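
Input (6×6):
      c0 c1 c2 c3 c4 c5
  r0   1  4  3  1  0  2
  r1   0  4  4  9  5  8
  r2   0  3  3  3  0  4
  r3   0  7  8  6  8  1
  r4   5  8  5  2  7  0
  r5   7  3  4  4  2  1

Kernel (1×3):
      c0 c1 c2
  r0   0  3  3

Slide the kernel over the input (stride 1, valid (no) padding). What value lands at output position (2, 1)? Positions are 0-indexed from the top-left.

The receptive field on the input at this output position is [3 3 3]. Elementwise product with the kernel and sum: 3·3 + 3·3.

18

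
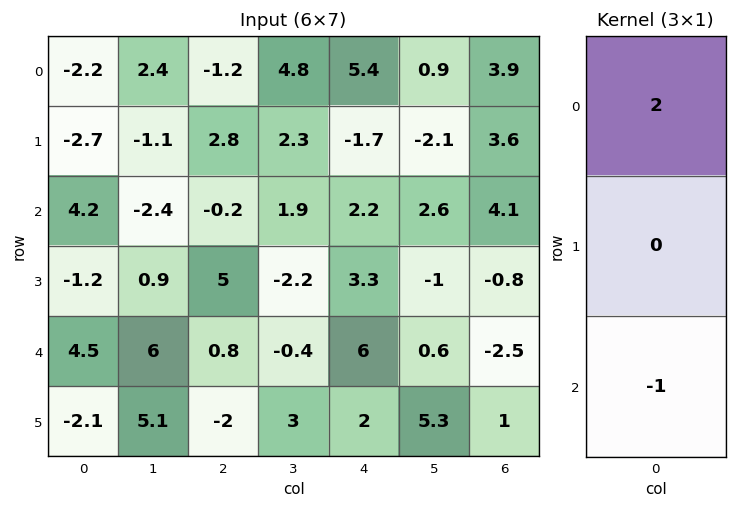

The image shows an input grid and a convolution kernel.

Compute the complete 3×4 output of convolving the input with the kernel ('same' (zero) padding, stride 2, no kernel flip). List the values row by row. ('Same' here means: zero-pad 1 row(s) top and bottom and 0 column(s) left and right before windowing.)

Output[0,0]: The receptive field on the zero-padded input at this output position is [0 / -2.2 / -2.7]. Elementwise product with the kernel and sum: 0·2 + -2.7·-1.
Output[0,1]: The receptive field on the zero-padded input at this output position is [0 / -1.2 / 2.8]. Elementwise product with the kernel and sum: 0·2 + 2.8·-1.

2.7 -2.8 1.7 -3.6
-4.2 0.6 -6.7 8
-0.3 12 4.6 -2.6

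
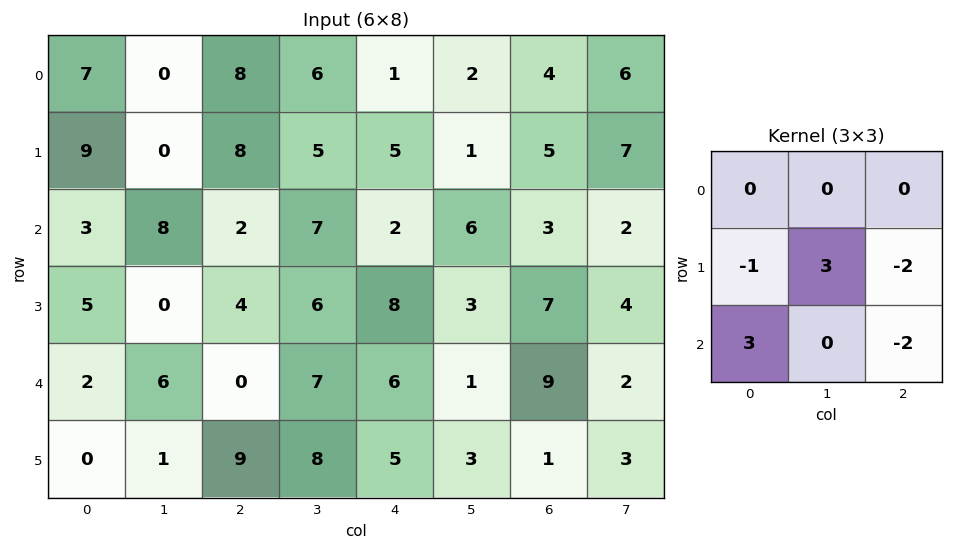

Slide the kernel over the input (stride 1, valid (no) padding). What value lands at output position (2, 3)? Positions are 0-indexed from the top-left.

31

The receptive field on the input at this output position is [7 2 6 / 6 8 3 / 7 6 1]. Elementwise product with the kernel and sum: 6·-1 + 8·3 + 3·-2 + 7·3 + 1·-2.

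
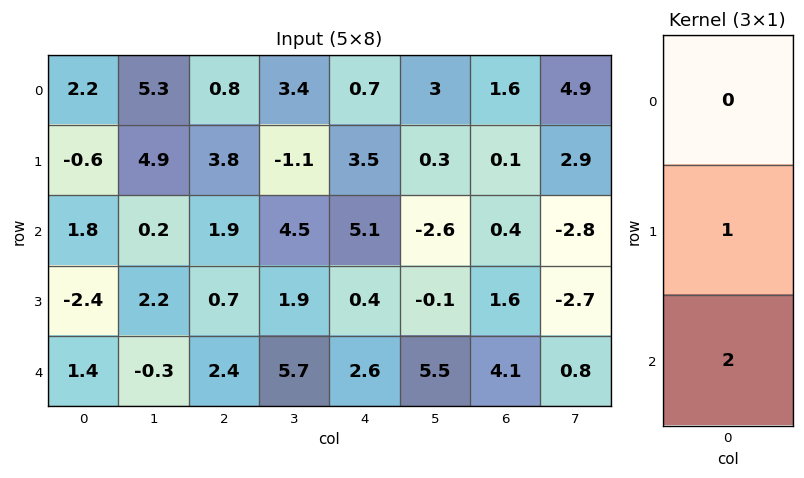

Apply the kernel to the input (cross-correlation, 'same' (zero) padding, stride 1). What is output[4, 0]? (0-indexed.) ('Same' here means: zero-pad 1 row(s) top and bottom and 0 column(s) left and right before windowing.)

The receptive field on the zero-padded input at this output position is [-2.4 / 1.4 / 0]. Elementwise product with the kernel and sum: 1.4·1 + 0·2.

1.4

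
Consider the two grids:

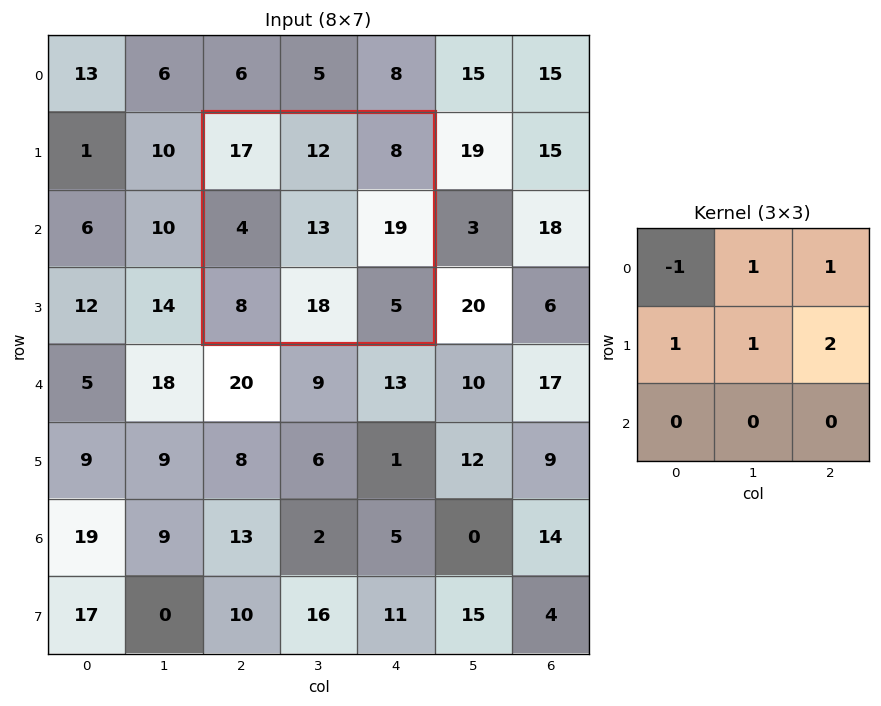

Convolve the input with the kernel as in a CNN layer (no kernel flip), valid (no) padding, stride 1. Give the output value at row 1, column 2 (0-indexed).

The receptive field on the input at this output position is [17 12 8 / 4 13 19 / 8 18 5]. Elementwise product with the kernel and sum: 17·-1 + 12·1 + 8·1 + 4·1 + 13·1 + 19·2.

58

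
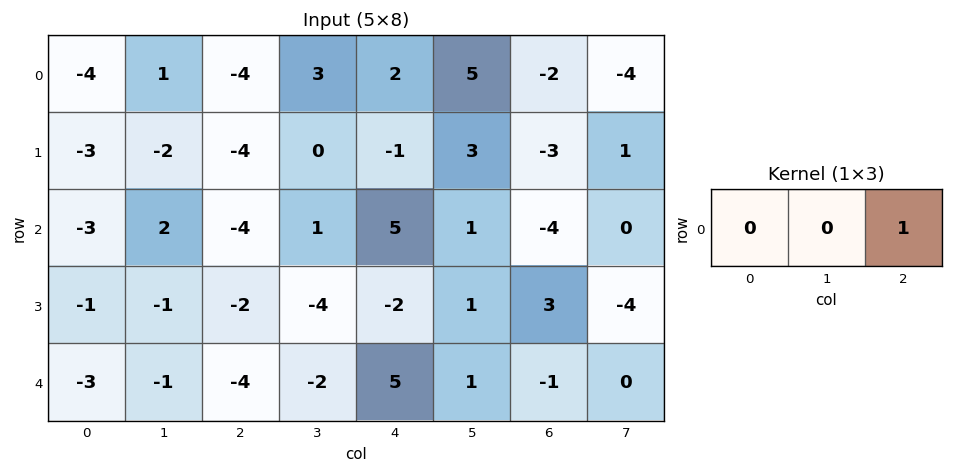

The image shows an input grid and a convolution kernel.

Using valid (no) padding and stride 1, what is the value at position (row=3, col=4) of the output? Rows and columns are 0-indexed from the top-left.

The receptive field on the input at this output position is [-2 1 3]. Elementwise product with the kernel and sum: 3·1.

3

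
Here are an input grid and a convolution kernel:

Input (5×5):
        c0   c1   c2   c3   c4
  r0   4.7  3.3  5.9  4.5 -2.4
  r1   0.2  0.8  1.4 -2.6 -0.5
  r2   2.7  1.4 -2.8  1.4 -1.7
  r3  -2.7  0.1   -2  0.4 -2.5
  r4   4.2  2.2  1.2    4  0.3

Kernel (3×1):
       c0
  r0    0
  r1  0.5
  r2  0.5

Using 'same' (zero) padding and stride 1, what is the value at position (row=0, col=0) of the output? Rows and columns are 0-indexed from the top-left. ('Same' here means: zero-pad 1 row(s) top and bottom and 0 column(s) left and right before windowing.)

2.45

The receptive field on the zero-padded input at this output position is [0 / 4.7 / 0.2]. Elementwise product with the kernel and sum: 4.7·0.5 + 0.2·0.5.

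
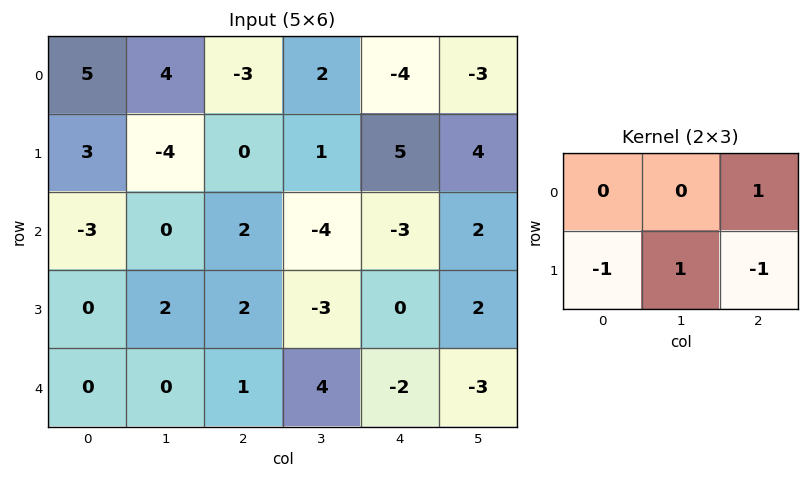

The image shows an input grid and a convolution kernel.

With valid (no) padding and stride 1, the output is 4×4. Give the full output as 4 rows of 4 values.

-10 5 -8 -3
1 7 2 3
2 -1 -8 3
1 -6 5 -1

Output[0,0]: The receptive field on the input at this output position is [5 4 -3 / 3 -4 0]. Elementwise product with the kernel and sum: -3·1 + 3·-1 + -4·1 + 0·-1.
Output[0,1]: The receptive field on the input at this output position is [4 -3 2 / -4 0 1]. Elementwise product with the kernel and sum: 2·1 + -4·-1 + 0·1 + 1·-1.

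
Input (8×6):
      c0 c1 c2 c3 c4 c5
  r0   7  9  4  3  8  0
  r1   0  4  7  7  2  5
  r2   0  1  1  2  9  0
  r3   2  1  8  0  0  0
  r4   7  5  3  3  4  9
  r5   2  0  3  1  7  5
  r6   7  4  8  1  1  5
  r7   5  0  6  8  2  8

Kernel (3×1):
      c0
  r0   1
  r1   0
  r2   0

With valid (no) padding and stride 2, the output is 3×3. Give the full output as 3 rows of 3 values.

7 4 8
0 1 9
7 3 4

Output[0,0]: The receptive field on the input at this output position is [7 / 0 / 0]. Elementwise product with the kernel and sum: 7·1.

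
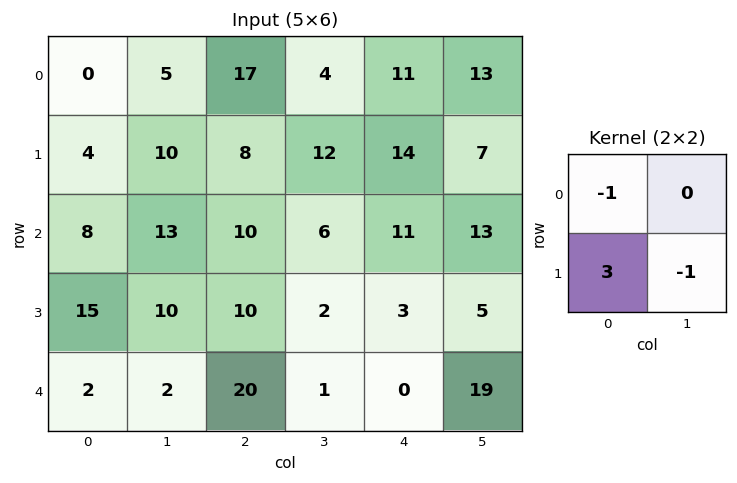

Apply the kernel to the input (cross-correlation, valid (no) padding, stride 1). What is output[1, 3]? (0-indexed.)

The receptive field on the input at this output position is [12 14 / 6 11]. Elementwise product with the kernel and sum: 12·-1 + 6·3 + 11·-1.

-5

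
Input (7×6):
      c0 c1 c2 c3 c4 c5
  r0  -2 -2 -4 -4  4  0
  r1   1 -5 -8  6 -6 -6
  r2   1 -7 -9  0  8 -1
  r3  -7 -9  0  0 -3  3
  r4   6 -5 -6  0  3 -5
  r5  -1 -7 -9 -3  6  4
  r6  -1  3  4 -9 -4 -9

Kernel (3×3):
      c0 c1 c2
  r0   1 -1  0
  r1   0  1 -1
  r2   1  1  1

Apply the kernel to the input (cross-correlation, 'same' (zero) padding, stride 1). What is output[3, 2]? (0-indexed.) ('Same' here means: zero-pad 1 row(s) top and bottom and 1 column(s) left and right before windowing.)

The receptive field on the zero-padded input at this output position is [-7 -9 0 / -9 0 0 / -5 -6 0]. Elementwise product with the kernel and sum: -7·1 + -9·-1 + 0·1 + 0·-1 + -5·1 + -6·1 + 0·1.

-9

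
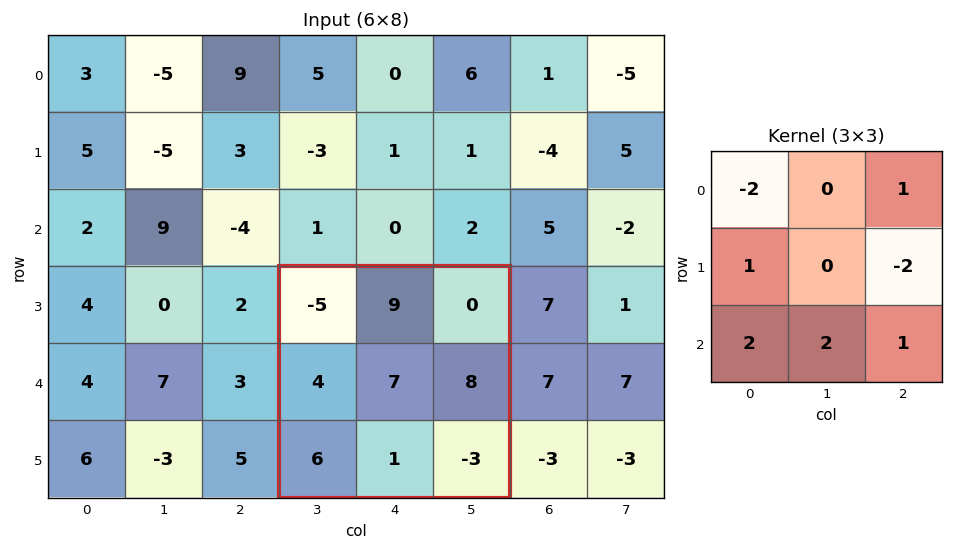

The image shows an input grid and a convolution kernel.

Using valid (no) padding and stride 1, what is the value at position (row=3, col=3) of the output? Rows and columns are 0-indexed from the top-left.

The receptive field on the input at this output position is [-5 9 0 / 4 7 8 / 6 1 -3]. Elementwise product with the kernel and sum: -5·-2 + 0·1 + 4·1 + 8·-2 + 6·2 + 1·2 + -3·1.

9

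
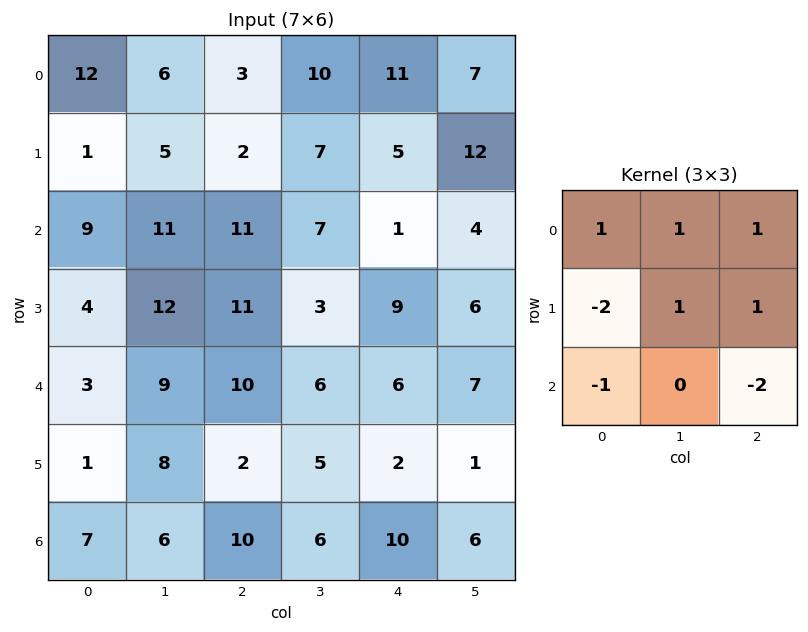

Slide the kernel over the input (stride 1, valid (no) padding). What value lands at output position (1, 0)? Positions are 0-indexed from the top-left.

The receptive field on the input at this output position is [1 5 2 / 9 11 11 / 4 12 11]. Elementwise product with the kernel and sum: 1·1 + 5·1 + 2·1 + 9·-2 + 11·1 + 11·1 + 4·-1 + 11·-2.

-14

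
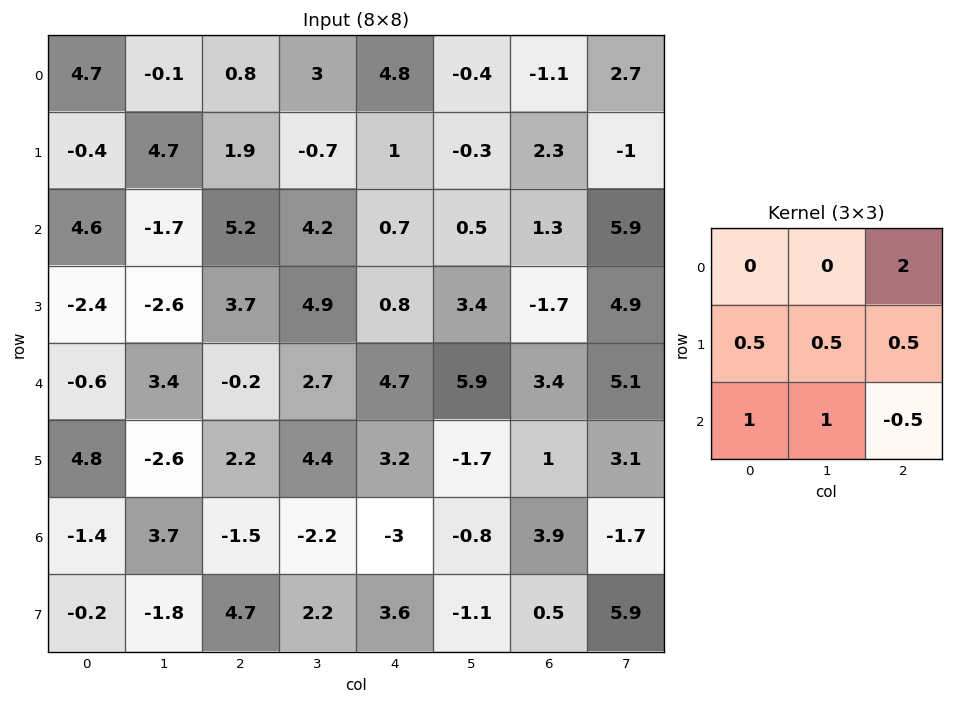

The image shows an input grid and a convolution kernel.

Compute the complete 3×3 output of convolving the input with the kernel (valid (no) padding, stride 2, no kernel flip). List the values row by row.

5 19.75 -0.15
12.65 6.25 12.75
4.85 12.1 2.3

Output[0,0]: The receptive field on the input at this output position is [4.7 -0.1 0.8 / -0.4 4.7 1.9 / 4.6 -1.7 5.2]. Elementwise product with the kernel and sum: 0.8·2 + -0.4·0.5 + 4.7·0.5 + 1.9·0.5 + 4.6·1 + -1.7·1 + 5.2·-0.5.
Output[0,1]: The receptive field on the input at this output position is [0.8 3 4.8 / 1.9 -0.7 1 / 5.2 4.2 0.7]. Elementwise product with the kernel and sum: 4.8·2 + 1.9·0.5 + -0.7·0.5 + 1·0.5 + 5.2·1 + 4.2·1 + 0.7·-0.5.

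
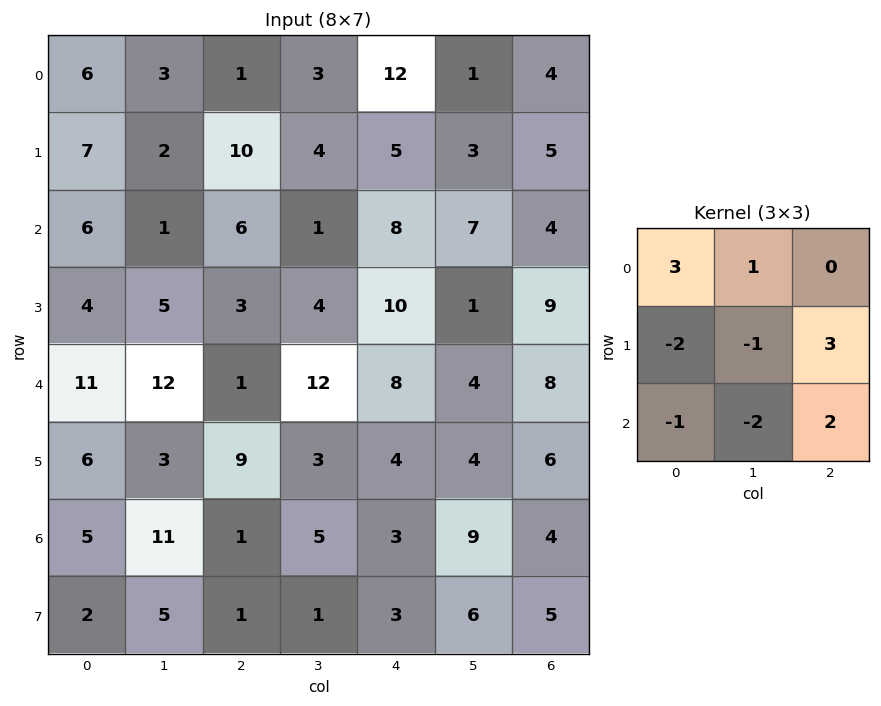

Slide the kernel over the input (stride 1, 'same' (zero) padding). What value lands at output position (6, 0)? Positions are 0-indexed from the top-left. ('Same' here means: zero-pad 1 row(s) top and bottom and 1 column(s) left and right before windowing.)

The receptive field on the zero-padded input at this output position is [0 6 3 / 0 5 11 / 0 2 5]. Elementwise product with the kernel and sum: 0·3 + 6·1 + 0·-2 + 5·-1 + 11·3 + 0·-1 + 2·-2 + 5·2.

40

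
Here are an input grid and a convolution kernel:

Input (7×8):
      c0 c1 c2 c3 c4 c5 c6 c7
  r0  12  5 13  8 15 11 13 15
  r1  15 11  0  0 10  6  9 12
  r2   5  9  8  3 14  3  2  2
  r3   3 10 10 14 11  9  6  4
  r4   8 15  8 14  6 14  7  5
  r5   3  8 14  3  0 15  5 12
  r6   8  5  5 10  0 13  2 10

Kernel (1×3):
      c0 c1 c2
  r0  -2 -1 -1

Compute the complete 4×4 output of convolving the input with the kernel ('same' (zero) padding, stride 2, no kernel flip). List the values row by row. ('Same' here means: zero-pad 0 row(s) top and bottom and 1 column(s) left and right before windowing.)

-17 -31 -42 -50
-14 -29 -23 -10
-23 -52 -48 -40
-13 -25 -33 -38

Output[0,0]: The receptive field on the zero-padded input at this output position is [0 12 5]. Elementwise product with the kernel and sum: 0·-2 + 12·-1 + 5·-1.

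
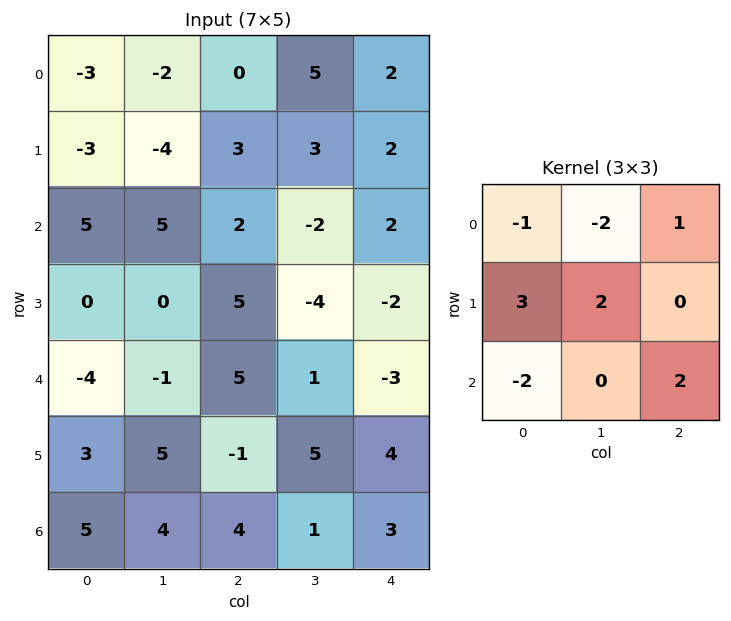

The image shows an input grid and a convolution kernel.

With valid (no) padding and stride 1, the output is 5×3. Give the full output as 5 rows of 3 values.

-16 -13 7
49 12 -19
5 3 -5
-17 -7 28
28 -1 -5

Output[0,0]: The receptive field on the input at this output position is [-3 -2 0 / -3 -4 3 / 5 5 2]. Elementwise product with the kernel and sum: -3·-1 + -2·-2 + 0·1 + -3·3 + -4·2 + 5·-2 + 2·2.
Output[0,1]: The receptive field on the input at this output position is [-2 0 5 / -4 3 3 / 5 2 -2]. Elementwise product with the kernel and sum: -2·-1 + 0·-2 + 5·1 + -4·3 + 3·2 + 5·-2 + -2·2.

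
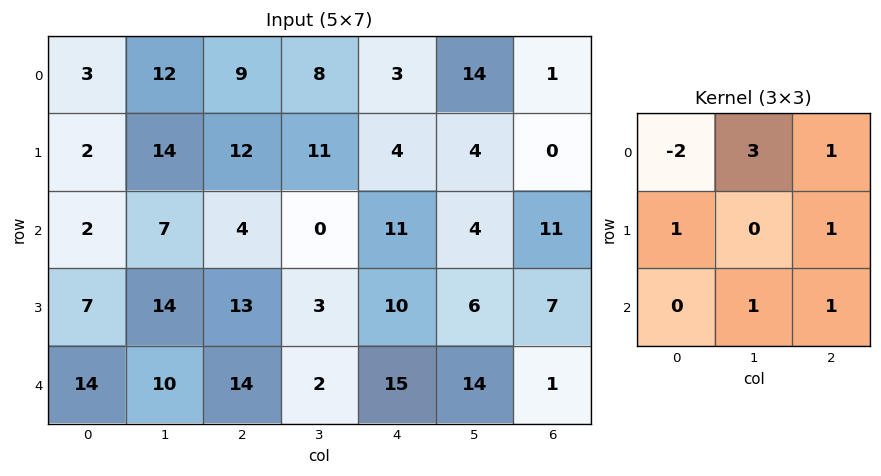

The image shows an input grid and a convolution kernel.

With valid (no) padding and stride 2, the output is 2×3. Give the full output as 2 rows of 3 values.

Output[0,0]: The receptive field on the input at this output position is [3 12 9 / 2 14 12 / 2 7 4]. Elementwise product with the kernel and sum: 3·-2 + 12·3 + 9·1 + 2·1 + 12·1 + 7·1 + 4·1.

64 36 56
65 43 33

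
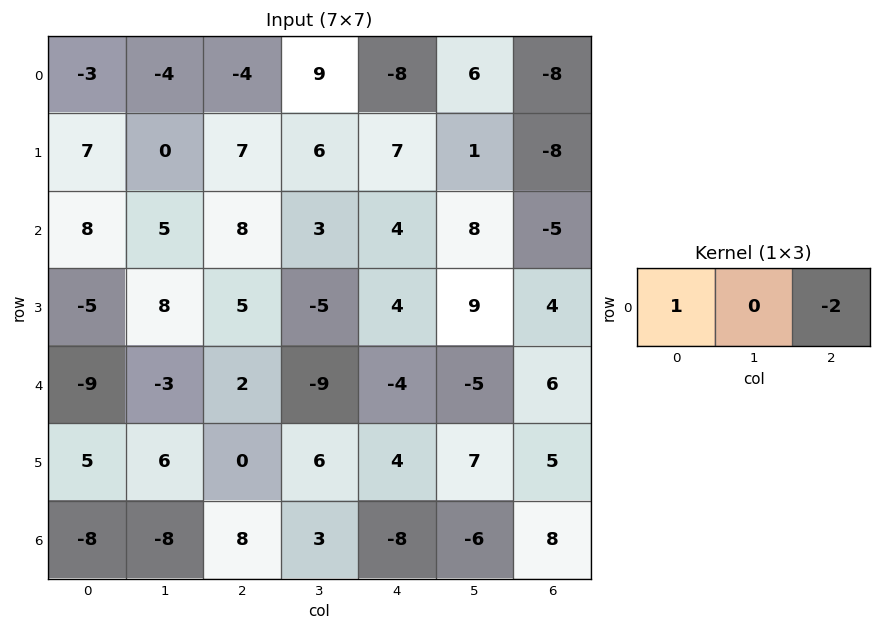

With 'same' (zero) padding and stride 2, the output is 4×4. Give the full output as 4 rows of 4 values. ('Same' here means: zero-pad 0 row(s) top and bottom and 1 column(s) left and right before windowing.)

8 -22 -3 6
-10 -1 -13 8
6 15 1 -5
16 -14 15 -6

Output[0,0]: The receptive field on the zero-padded input at this output position is [0 -3 -4]. Elementwise product with the kernel and sum: 0·1 + -4·-2.
Output[0,1]: The receptive field on the zero-padded input at this output position is [-4 -4 9]. Elementwise product with the kernel and sum: -4·1 + 9·-2.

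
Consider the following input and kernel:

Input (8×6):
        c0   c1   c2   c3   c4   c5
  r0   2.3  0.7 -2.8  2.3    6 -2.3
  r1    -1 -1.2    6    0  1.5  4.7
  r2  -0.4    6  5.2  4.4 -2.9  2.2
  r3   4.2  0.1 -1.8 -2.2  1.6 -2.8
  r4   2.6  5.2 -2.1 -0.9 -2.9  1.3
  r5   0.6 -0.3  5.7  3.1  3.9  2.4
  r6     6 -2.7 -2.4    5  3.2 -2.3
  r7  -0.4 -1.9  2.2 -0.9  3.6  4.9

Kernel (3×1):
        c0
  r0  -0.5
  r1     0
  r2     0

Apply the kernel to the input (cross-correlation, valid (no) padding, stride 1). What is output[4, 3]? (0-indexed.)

0.45

The receptive field on the input at this output position is [-0.9 / 3.1 / 5]. Elementwise product with the kernel and sum: -0.9·-0.5.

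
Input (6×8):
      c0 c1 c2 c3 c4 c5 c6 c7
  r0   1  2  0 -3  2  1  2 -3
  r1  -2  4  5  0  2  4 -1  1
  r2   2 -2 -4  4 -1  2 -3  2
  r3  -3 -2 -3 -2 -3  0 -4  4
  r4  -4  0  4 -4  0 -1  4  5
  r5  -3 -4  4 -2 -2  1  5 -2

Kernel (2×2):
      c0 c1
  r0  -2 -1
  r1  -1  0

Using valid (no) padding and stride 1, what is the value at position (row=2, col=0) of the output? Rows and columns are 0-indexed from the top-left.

The receptive field on the input at this output position is [2 -2 / -3 -2]. Elementwise product with the kernel and sum: 2·-2 + -2·-1 + -3·-1.

1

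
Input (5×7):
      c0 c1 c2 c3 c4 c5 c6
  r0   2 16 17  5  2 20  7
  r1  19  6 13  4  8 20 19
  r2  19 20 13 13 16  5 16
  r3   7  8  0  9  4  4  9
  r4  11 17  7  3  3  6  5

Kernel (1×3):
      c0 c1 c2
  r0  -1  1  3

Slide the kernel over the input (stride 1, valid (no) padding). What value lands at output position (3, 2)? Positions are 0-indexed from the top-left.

21

The receptive field on the input at this output position is [0 9 4]. Elementwise product with the kernel and sum: 0·-1 + 9·1 + 4·3.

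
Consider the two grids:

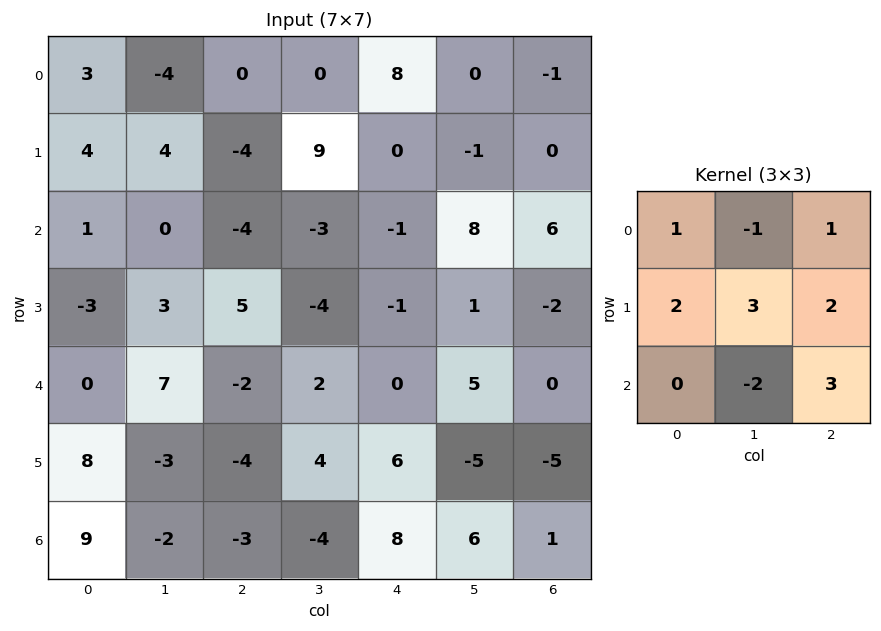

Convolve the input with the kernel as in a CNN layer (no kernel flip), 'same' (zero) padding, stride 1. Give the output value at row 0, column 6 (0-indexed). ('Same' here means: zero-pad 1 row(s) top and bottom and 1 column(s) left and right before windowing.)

The receptive field on the zero-padded input at this output position is [0 0 0 / 0 -1 0 / -1 0 0]. Elementwise product with the kernel and sum: 0·1 + 0·-1 + 0·1 + 0·2 + -1·3 + 0·2 + 0·-2 + 0·3.

-3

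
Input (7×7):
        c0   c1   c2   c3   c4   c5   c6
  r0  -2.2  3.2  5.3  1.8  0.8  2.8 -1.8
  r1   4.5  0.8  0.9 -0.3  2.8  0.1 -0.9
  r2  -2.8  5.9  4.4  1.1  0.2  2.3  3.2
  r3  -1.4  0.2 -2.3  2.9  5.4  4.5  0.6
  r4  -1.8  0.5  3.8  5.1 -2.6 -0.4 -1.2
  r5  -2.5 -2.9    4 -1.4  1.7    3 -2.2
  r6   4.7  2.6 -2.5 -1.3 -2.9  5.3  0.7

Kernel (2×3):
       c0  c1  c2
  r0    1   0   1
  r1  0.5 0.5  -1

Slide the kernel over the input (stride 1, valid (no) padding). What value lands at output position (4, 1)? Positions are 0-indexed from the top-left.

7.55

The receptive field on the input at this output position is [0.5 3.8 5.1 / -2.9 4 -1.4]. Elementwise product with the kernel and sum: 0.5·1 + 5.1·1 + -2.9·0.5 + 4·0.5 + -1.4·-1.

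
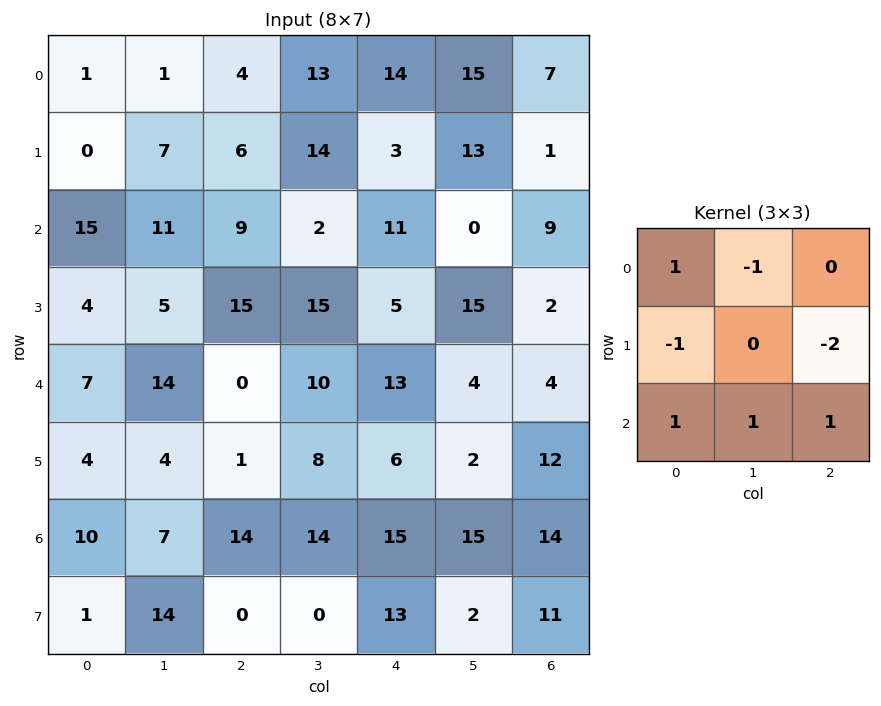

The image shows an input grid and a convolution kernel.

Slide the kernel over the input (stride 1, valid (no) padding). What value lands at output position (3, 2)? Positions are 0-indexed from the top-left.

-11

The receptive field on the input at this output position is [15 15 5 / 0 10 13 / 1 8 6]. Elementwise product with the kernel and sum: 15·1 + 15·-1 + 0·-1 + 13·-2 + 1·1 + 8·1 + 6·1.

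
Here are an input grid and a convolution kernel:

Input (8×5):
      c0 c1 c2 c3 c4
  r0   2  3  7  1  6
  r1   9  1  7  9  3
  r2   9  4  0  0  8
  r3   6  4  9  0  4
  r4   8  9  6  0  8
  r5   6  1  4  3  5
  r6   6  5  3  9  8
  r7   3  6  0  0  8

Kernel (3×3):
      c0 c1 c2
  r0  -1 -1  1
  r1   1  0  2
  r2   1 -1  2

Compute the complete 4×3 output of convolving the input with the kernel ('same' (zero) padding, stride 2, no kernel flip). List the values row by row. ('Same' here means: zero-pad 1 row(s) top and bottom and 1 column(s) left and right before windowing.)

-1 17 7
2 0 -16
12 -1 -6
14 27 -7

Output[0,0]: The receptive field on the zero-padded input at this output position is [0 0 0 / 0 2 3 / 0 9 1]. Elementwise product with the kernel and sum: 0·-1 + 0·-1 + 0·1 + 0·1 + 3·2 + 0·1 + 9·-1 + 1·2.
Output[0,1]: The receptive field on the zero-padded input at this output position is [0 0 0 / 3 7 1 / 1 7 9]. Elementwise product with the kernel and sum: 0·-1 + 0·-1 + 0·1 + 3·1 + 1·2 + 1·1 + 7·-1 + 9·2.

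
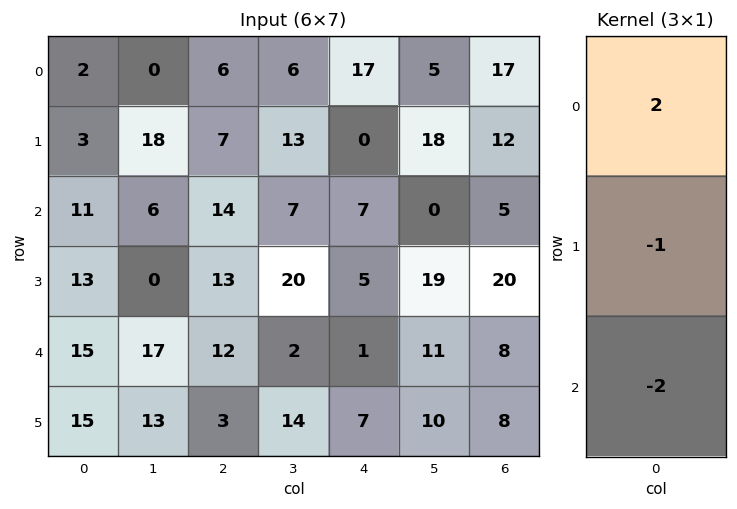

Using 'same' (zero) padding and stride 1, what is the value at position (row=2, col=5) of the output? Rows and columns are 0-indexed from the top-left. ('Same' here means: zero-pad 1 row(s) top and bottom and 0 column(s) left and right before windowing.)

-2

The receptive field on the zero-padded input at this output position is [18 / 0 / 19]. Elementwise product with the kernel and sum: 18·2 + 0·-1 + 19·-2.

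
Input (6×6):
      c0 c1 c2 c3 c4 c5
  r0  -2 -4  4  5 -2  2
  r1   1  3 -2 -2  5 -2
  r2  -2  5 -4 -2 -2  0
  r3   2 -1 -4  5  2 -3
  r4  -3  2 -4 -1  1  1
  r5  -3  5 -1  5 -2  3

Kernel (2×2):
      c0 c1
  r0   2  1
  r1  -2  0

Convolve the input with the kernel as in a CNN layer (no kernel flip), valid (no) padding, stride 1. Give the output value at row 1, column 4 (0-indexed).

The receptive field on the input at this output position is [5 -2 / -2 0]. Elementwise product with the kernel and sum: 5·2 + -2·1 + -2·-2.

12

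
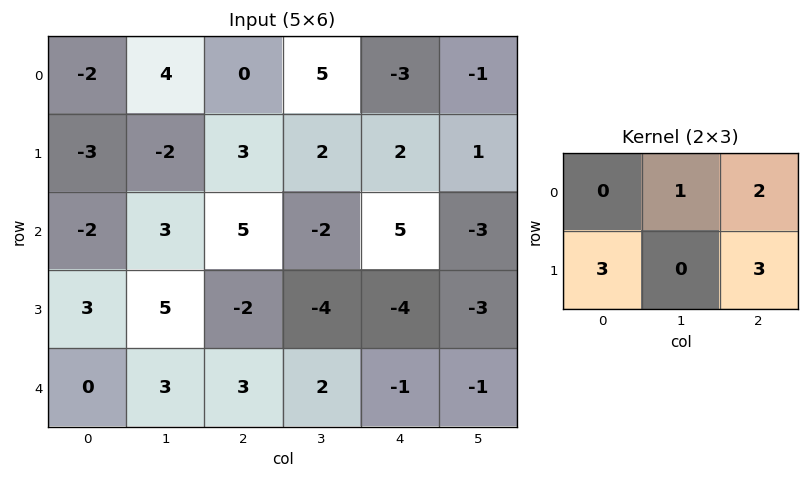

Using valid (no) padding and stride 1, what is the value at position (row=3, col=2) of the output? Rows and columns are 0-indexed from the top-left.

-6

The receptive field on the input at this output position is [-2 -4 -4 / 3 2 -1]. Elementwise product with the kernel and sum: -4·1 + -4·2 + 3·3 + -1·3.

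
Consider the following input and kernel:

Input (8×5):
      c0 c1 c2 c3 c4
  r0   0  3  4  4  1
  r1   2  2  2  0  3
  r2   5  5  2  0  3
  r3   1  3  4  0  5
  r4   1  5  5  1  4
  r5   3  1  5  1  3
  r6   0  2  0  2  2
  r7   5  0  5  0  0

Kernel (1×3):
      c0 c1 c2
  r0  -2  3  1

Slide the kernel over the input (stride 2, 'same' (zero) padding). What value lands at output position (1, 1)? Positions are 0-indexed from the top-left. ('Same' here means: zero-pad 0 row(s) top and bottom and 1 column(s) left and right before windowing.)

The receptive field on the zero-padded input at this output position is [5 2 0]. Elementwise product with the kernel and sum: 5·-2 + 2·3 + 0·1.

-4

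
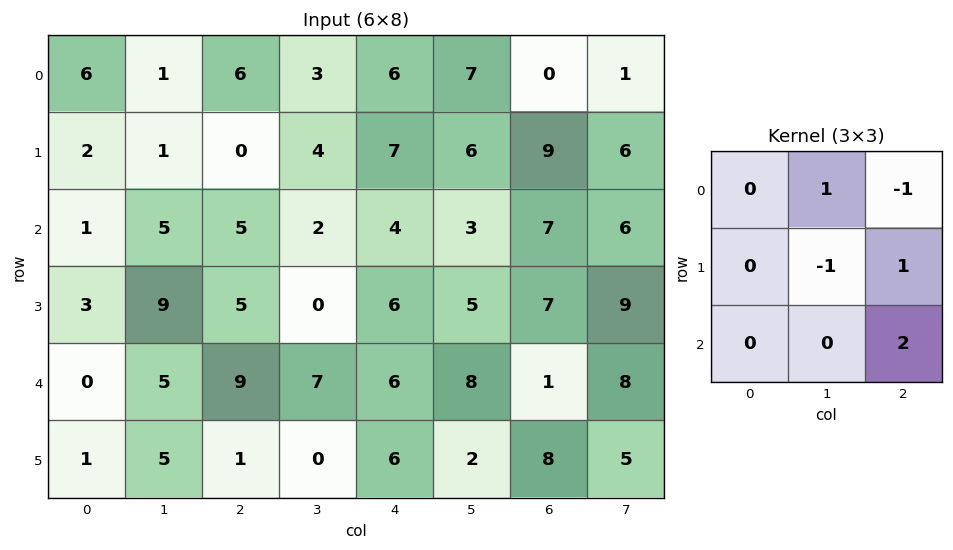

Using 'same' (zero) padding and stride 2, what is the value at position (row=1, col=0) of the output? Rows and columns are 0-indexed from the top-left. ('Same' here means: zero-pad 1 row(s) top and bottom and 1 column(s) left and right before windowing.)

The receptive field on the zero-padded input at this output position is [0 2 1 / 0 1 5 / 0 3 9]. Elementwise product with the kernel and sum: 2·1 + 1·-1 + 1·-1 + 5·1 + 9·2.

23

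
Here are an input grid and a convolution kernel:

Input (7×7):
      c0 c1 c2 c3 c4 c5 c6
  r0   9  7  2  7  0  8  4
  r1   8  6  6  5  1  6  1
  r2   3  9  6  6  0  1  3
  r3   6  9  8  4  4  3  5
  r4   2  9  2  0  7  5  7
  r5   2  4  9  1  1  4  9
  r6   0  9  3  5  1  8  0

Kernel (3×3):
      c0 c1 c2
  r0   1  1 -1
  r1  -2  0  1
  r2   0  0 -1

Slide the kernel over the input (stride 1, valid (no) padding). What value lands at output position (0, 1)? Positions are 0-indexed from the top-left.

The receptive field on the input at this output position is [7 2 7 / 6 6 5 / 9 6 6]. Elementwise product with the kernel and sum: 7·1 + 2·1 + 7·-1 + 6·-2 + 5·1 + 6·-1.

-11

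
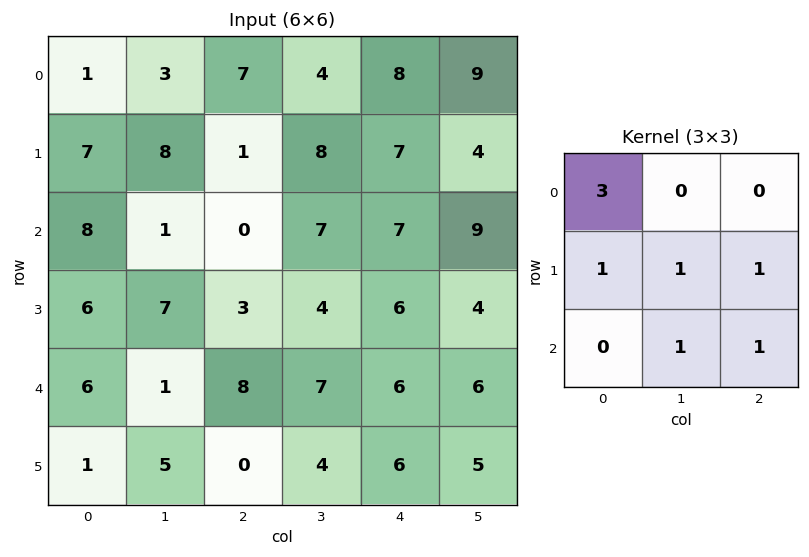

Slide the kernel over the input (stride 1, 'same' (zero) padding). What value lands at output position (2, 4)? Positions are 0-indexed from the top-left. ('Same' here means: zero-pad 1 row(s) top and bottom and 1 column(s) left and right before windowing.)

57

The receptive field on the zero-padded input at this output position is [8 7 4 / 7 7 9 / 4 6 4]. Elementwise product with the kernel and sum: 8·3 + 7·1 + 7·1 + 9·1 + 6·1 + 4·1.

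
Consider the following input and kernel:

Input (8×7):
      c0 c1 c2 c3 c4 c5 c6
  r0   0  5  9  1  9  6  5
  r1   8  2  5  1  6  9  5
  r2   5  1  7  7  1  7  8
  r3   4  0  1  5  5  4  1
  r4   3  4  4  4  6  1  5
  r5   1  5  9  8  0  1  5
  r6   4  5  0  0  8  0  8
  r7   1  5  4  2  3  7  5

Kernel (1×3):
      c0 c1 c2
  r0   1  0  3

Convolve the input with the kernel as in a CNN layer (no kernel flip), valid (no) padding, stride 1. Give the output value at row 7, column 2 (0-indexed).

13

The receptive field on the input at this output position is [4 2 3]. Elementwise product with the kernel and sum: 4·1 + 3·3.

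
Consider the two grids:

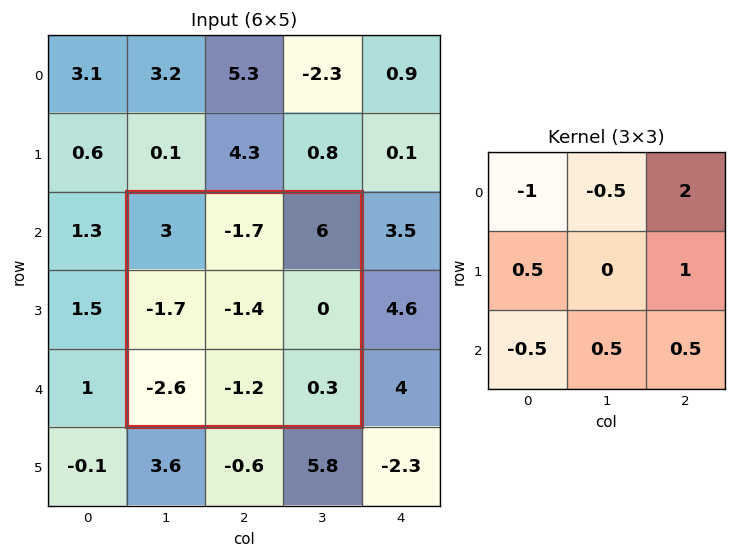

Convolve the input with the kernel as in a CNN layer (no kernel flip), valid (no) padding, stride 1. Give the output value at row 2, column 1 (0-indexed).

The receptive field on the input at this output position is [3 -1.7 6 / -1.7 -1.4 0 / -2.6 -1.2 0.3]. Elementwise product with the kernel and sum: 3·-1 + -1.7·-0.5 + 6·2 + -1.7·0.5 + 0·1 + -2.6·-0.5 + -1.2·0.5 + 0.3·0.5.

9.85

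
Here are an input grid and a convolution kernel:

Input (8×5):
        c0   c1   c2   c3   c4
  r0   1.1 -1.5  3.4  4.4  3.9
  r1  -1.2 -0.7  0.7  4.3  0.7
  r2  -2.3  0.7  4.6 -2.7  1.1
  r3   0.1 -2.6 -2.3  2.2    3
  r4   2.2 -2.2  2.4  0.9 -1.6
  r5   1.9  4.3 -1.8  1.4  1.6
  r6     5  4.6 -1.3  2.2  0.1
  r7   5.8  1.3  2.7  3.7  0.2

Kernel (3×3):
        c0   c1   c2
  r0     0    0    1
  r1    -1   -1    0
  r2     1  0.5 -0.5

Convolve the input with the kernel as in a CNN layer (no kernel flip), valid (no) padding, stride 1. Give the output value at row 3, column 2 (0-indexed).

The receptive field on the input at this output position is [-2.3 2.2 3 / 2.4 0.9 -1.6 / -1.8 1.4 1.6]. Elementwise product with the kernel and sum: 3·1 + 2.4·-1 + 0.9·-1 + -1.8·1 + 1.4·0.5 + 1.6·-0.5.

-2.2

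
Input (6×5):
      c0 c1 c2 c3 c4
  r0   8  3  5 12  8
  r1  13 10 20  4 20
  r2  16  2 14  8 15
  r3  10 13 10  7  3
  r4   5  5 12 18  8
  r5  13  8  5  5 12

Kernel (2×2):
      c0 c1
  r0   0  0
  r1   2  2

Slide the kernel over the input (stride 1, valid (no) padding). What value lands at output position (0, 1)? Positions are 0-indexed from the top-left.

The receptive field on the input at this output position is [3 5 / 10 20]. Elementwise product with the kernel and sum: 10·2 + 20·2.

60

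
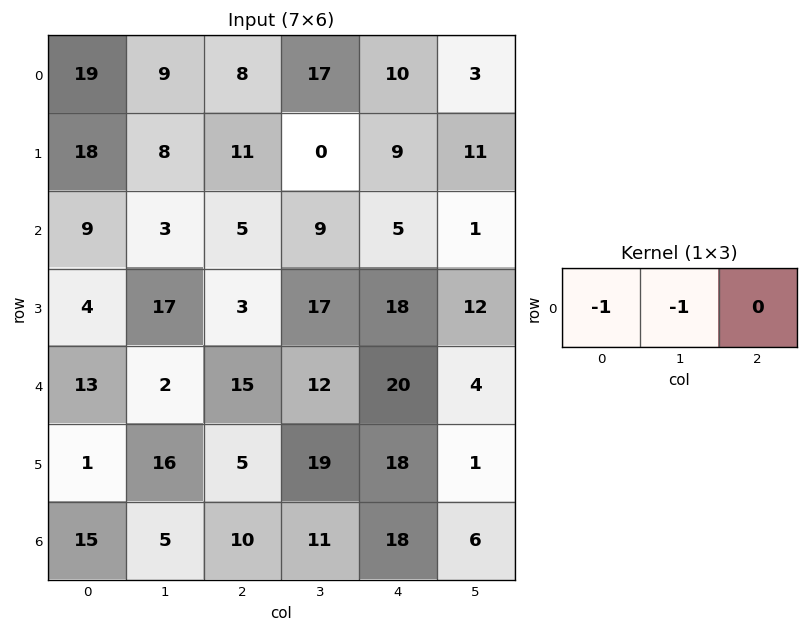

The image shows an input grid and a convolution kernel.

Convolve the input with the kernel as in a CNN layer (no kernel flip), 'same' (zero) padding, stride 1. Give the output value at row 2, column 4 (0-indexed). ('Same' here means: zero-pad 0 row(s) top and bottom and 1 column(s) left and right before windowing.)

-14

The receptive field on the zero-padded input at this output position is [9 5 1]. Elementwise product with the kernel and sum: 9·-1 + 5·-1.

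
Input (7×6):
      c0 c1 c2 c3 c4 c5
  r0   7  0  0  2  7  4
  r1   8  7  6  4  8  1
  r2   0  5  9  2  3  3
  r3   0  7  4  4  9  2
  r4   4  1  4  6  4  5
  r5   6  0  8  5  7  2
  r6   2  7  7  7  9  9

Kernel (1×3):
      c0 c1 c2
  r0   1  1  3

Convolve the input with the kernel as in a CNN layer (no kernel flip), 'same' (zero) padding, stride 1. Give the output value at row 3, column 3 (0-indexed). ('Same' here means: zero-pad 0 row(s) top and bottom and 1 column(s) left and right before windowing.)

The receptive field on the zero-padded input at this output position is [4 4 9]. Elementwise product with the kernel and sum: 4·1 + 4·1 + 9·3.

35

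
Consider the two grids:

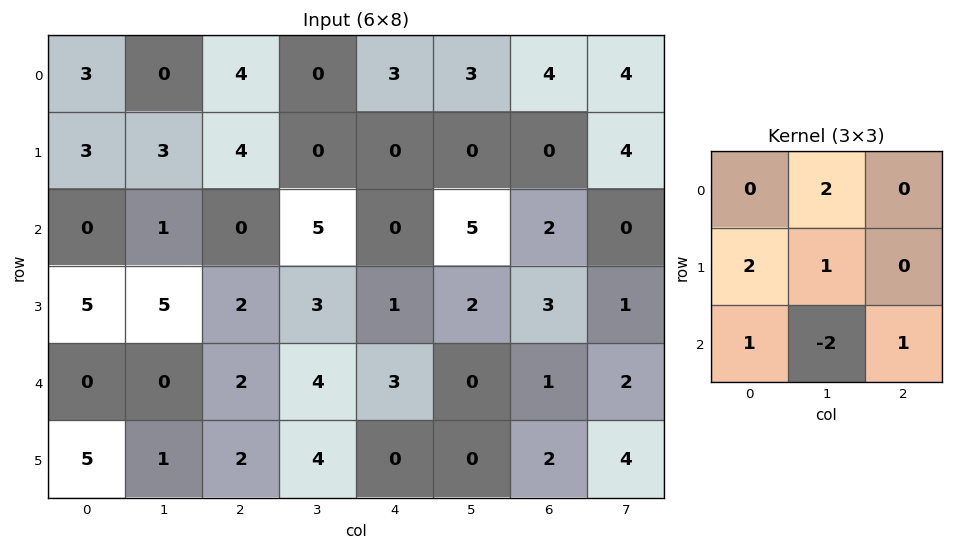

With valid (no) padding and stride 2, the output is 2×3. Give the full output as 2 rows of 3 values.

7 -2 -2
19 14 18

Output[0,0]: The receptive field on the input at this output position is [3 0 4 / 3 3 4 / 0 1 0]. Elementwise product with the kernel and sum: 0·2 + 3·2 + 3·1 + 0·1 + 1·-2 + 0·1.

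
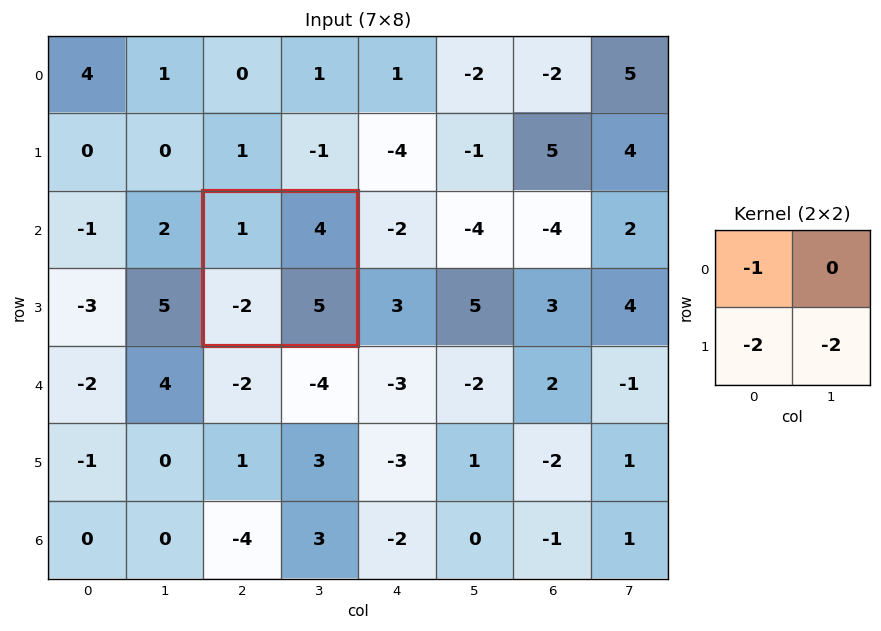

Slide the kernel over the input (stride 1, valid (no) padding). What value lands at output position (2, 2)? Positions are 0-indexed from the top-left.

The receptive field on the input at this output position is [1 4 / -2 5]. Elementwise product with the kernel and sum: 1·-1 + -2·-2 + 5·-2.

-7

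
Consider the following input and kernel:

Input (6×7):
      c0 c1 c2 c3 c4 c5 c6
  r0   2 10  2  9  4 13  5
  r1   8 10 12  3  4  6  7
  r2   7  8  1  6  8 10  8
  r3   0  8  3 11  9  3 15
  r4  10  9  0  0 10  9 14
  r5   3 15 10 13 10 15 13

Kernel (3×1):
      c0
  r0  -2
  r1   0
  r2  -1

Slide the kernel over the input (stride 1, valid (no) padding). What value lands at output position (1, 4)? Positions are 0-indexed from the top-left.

-17

The receptive field on the input at this output position is [4 / 8 / 9]. Elementwise product with the kernel and sum: 4·-2 + 9·-1.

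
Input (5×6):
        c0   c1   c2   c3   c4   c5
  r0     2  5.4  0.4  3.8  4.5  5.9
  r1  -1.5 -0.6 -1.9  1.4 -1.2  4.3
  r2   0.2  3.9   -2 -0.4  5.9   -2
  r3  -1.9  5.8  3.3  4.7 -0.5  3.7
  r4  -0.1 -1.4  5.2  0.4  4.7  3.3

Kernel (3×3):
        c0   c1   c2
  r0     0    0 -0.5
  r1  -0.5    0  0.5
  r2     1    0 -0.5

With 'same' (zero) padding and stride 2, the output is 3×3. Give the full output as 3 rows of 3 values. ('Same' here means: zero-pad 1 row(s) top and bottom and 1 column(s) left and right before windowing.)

Output[0,0]: The receptive field on the zero-padded input at this output position is [0 0 0 / 0 2 5.4 / 0 -1.5 -0.6]. Elementwise product with the kernel and sum: 0·-0.5 + 0·-0.5 + 5.4·0.5 + 0·1 + -0.6·-0.5.

3 -2.1 0.3
-0.65 0.6 -0.1
-3.6 -1.45 -0.4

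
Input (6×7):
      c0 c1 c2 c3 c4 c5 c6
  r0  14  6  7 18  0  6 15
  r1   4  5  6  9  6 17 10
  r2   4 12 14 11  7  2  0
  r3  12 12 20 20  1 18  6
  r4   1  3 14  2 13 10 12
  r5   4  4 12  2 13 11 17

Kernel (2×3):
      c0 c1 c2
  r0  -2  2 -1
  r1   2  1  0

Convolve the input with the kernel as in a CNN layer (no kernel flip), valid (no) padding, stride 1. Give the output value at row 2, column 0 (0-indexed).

The receptive field on the input at this output position is [4 12 14 / 12 12 20]. Elementwise product with the kernel and sum: 4·-2 + 12·2 + 14·-1 + 12·2 + 12·1.

38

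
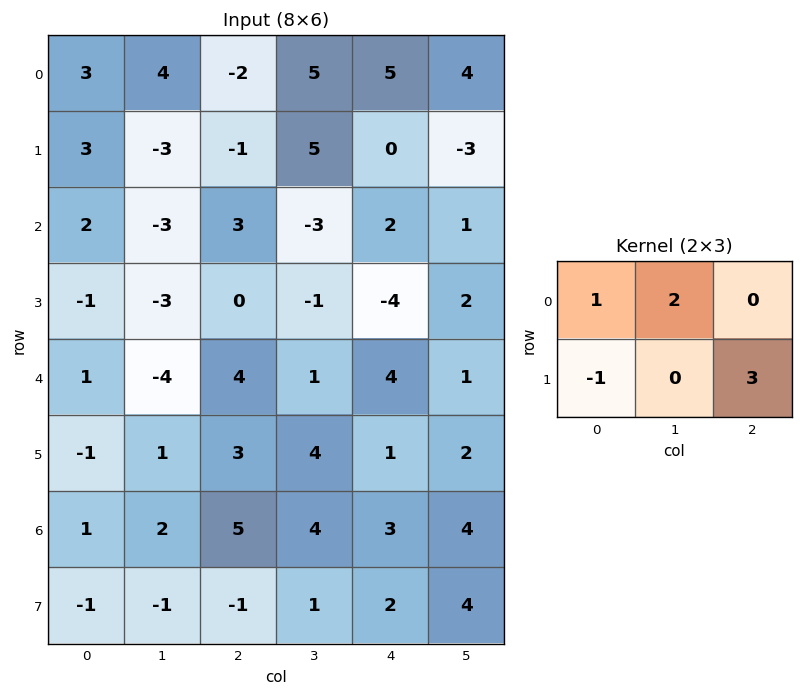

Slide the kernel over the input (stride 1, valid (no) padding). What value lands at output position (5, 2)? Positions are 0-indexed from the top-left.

The receptive field on the input at this output position is [3 4 1 / 5 4 3]. Elementwise product with the kernel and sum: 3·1 + 4·2 + 5·-1 + 3·3.

15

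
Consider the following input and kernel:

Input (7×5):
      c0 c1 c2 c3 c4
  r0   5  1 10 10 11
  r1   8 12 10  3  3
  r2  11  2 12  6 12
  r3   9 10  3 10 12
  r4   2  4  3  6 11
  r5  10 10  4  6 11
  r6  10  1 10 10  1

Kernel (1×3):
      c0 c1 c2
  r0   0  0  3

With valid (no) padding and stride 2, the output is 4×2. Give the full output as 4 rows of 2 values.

Output[0,0]: The receptive field on the input at this output position is [5 1 10]. Elementwise product with the kernel and sum: 10·3.
Output[0,1]: The receptive field on the input at this output position is [10 10 11]. Elementwise product with the kernel and sum: 11·3.

30 33
36 36
9 33
30 3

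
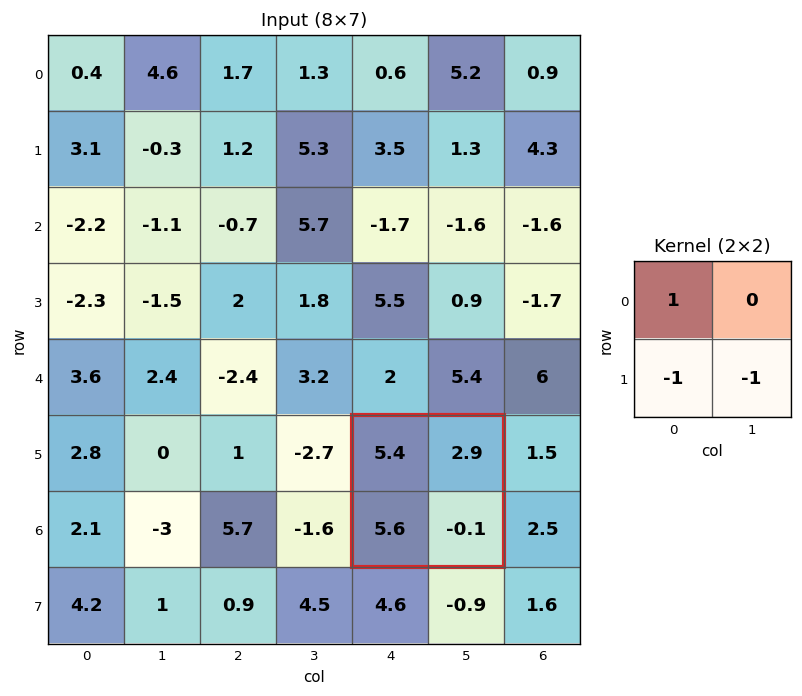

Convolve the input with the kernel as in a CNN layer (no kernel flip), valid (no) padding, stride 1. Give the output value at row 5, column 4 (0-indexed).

The receptive field on the input at this output position is [5.4 2.9 / 5.6 -0.1]. Elementwise product with the kernel and sum: 5.4·1 + 5.6·-1 + -0.1·-1.

-0.1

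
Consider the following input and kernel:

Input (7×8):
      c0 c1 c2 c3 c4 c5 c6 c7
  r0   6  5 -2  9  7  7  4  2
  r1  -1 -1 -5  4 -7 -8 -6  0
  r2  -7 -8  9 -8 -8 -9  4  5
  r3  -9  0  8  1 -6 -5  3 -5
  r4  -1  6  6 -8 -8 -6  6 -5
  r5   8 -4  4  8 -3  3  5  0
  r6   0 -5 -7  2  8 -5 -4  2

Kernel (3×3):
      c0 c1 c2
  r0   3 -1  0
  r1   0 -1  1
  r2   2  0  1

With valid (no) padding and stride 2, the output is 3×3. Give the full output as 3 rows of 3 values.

4 -16 4
-1 32 -17
-8 9 -4

Output[0,0]: The receptive field on the input at this output position is [6 5 -2 / -1 -1 -5 / -7 -8 9]. Elementwise product with the kernel and sum: 6·3 + 5·-1 + -1·-1 + -5·1 + -7·2 + 9·1.
Output[0,1]: The receptive field on the input at this output position is [-2 9 7 / -5 4 -7 / 9 -8 -8]. Elementwise product with the kernel and sum: -2·3 + 9·-1 + 4·-1 + -7·1 + 9·2 + -8·1.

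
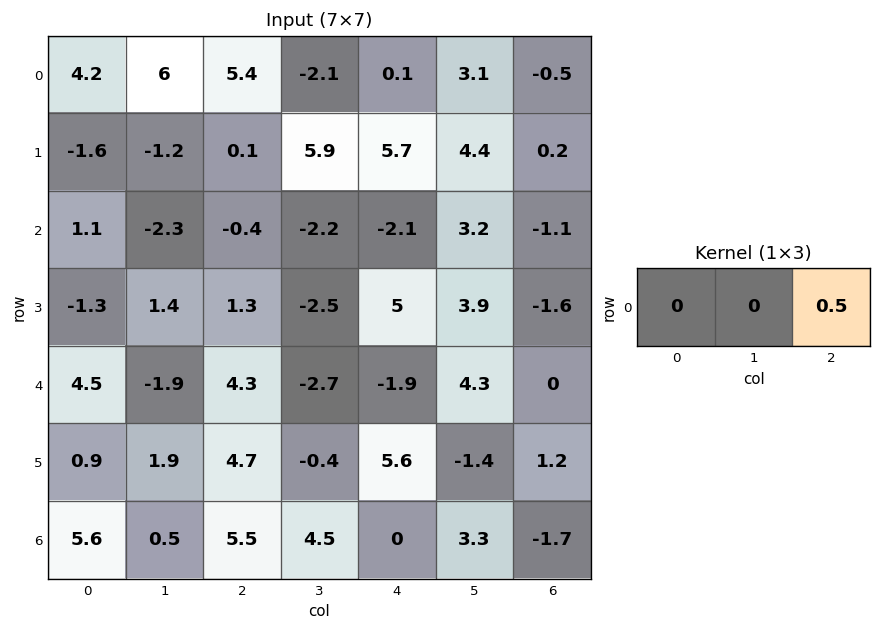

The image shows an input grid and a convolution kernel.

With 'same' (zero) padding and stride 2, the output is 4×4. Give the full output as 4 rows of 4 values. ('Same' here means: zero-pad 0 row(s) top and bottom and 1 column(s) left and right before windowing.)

3 -1.05 1.55 0
-1.15 -1.1 1.6 0
-0.95 -1.35 2.15 0
0.25 2.25 1.65 0

Output[0,0]: The receptive field on the zero-padded input at this output position is [0 4.2 6]. Elementwise product with the kernel and sum: 6·0.5.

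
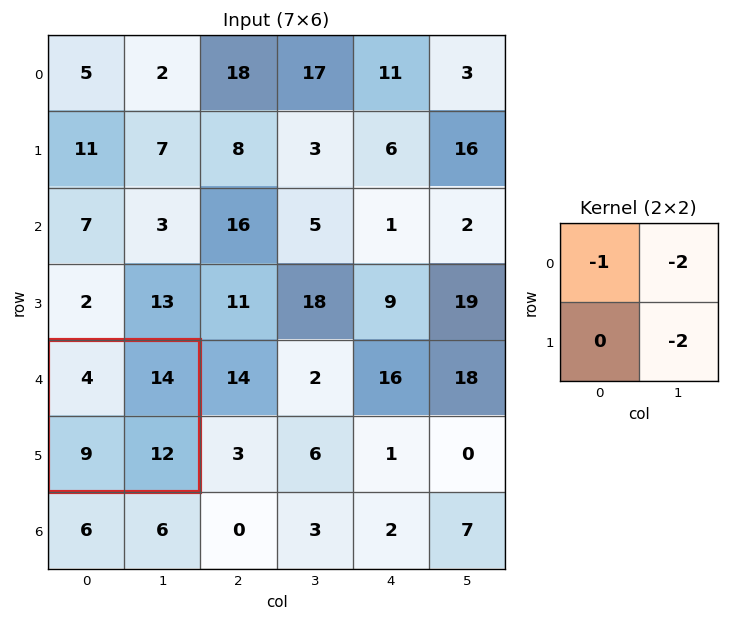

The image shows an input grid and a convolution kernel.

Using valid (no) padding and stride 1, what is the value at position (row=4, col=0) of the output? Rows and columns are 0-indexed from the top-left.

The receptive field on the input at this output position is [4 14 / 9 12]. Elementwise product with the kernel and sum: 4·-1 + 14·-2 + 12·-2.

-56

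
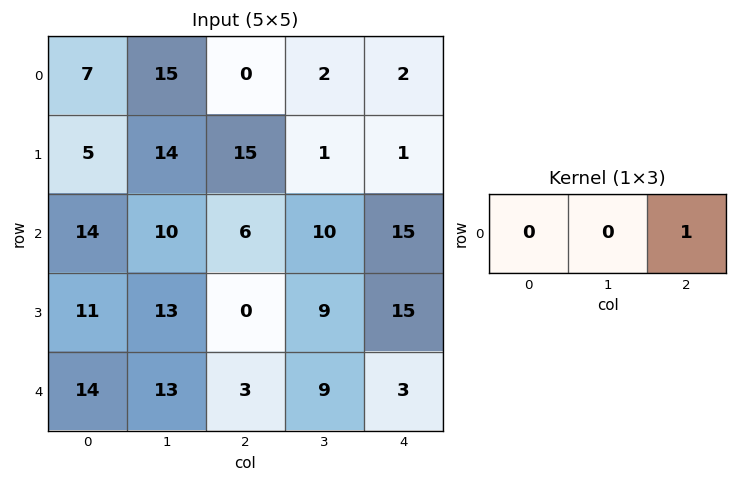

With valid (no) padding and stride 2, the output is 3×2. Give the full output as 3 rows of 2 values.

Output[0,0]: The receptive field on the input at this output position is [7 15 0]. Elementwise product with the kernel and sum: 0·1.
Output[0,1]: The receptive field on the input at this output position is [0 2 2]. Elementwise product with the kernel and sum: 2·1.

0 2
6 15
3 3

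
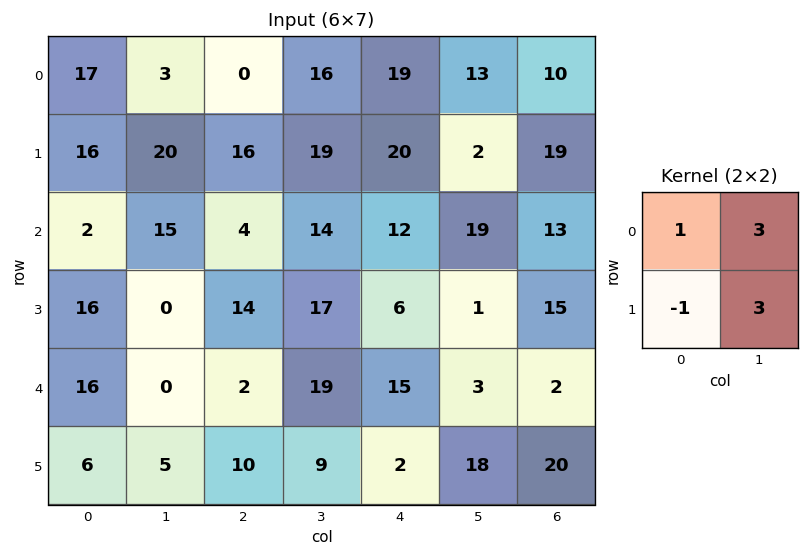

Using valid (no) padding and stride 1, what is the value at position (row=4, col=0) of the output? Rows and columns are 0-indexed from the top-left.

The receptive field on the input at this output position is [16 0 / 6 5]. Elementwise product with the kernel and sum: 16·1 + 0·3 + 6·-1 + 5·3.

25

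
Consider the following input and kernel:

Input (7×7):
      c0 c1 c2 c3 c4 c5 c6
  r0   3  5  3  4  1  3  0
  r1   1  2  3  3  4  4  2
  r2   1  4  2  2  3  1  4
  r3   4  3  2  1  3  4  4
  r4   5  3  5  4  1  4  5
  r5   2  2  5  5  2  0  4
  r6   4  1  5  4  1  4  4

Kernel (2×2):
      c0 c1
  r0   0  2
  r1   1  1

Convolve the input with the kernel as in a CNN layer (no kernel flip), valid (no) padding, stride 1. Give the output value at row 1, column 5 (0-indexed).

9

The receptive field on the input at this output position is [4 2 / 1 4]. Elementwise product with the kernel and sum: 2·2 + 1·1 + 4·1.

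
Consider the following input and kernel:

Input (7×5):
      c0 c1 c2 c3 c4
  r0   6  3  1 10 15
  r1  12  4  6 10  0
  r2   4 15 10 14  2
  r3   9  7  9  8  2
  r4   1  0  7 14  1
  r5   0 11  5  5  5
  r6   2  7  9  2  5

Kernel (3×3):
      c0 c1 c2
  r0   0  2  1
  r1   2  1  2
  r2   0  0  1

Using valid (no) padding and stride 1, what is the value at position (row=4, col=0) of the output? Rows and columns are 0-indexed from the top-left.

37

The receptive field on the input at this output position is [1 0 7 / 0 11 5 / 2 7 9]. Elementwise product with the kernel and sum: 0·2 + 7·1 + 0·2 + 11·1 + 5·2 + 9·1.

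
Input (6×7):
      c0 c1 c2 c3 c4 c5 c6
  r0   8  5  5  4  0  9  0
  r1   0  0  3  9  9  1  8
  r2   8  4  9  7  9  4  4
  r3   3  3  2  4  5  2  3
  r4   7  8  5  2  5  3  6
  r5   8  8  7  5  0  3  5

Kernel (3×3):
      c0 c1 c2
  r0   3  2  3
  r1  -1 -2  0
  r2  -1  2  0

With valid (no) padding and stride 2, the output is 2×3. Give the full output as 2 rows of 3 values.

49 7 6
59 57 39

Output[0,0]: The receptive field on the input at this output position is [8 5 5 / 0 0 3 / 8 4 9]. Elementwise product with the kernel and sum: 8·3 + 5·2 + 5·3 + 0·-1 + 0·-2 + 8·-1 + 4·2.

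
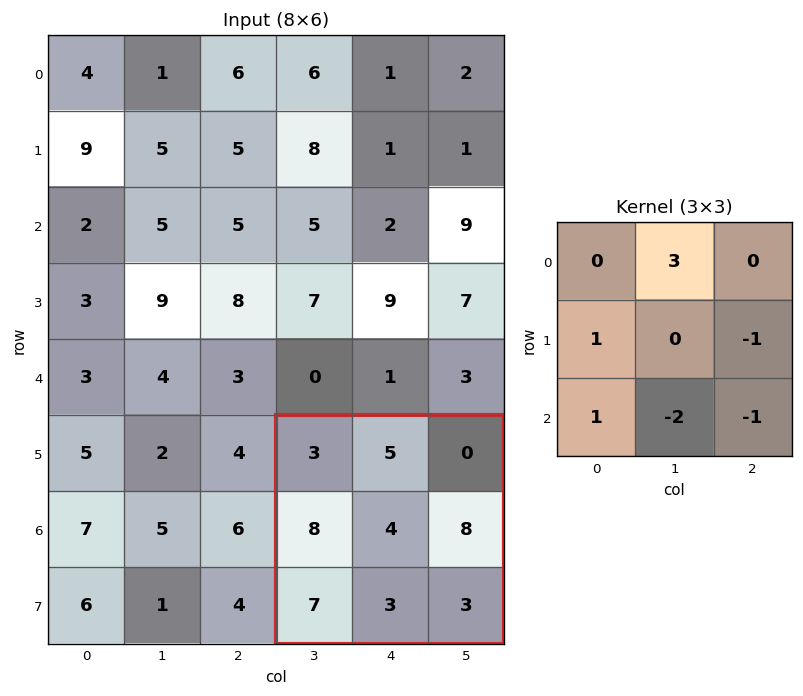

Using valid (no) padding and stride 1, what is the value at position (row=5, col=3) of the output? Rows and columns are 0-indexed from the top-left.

13

The receptive field on the input at this output position is [3 5 0 / 8 4 8 / 7 3 3]. Elementwise product with the kernel and sum: 5·3 + 8·1 + 8·-1 + 7·1 + 3·-2 + 3·-1.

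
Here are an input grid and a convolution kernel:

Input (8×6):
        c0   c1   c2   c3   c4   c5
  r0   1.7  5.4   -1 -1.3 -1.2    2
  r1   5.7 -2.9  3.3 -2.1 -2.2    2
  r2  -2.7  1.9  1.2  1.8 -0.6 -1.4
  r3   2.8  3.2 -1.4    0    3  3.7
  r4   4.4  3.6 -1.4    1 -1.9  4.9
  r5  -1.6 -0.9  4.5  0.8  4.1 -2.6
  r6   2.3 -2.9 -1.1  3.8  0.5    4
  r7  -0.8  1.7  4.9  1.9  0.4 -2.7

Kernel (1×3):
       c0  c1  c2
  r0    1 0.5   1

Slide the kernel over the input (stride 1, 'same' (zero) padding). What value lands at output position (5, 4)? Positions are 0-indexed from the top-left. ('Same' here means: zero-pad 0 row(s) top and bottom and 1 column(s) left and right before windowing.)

The receptive field on the zero-padded input at this output position is [0.8 4.1 -2.6]. Elementwise product with the kernel and sum: 0.8·1 + 4.1·0.5 + -2.6·1.

0.25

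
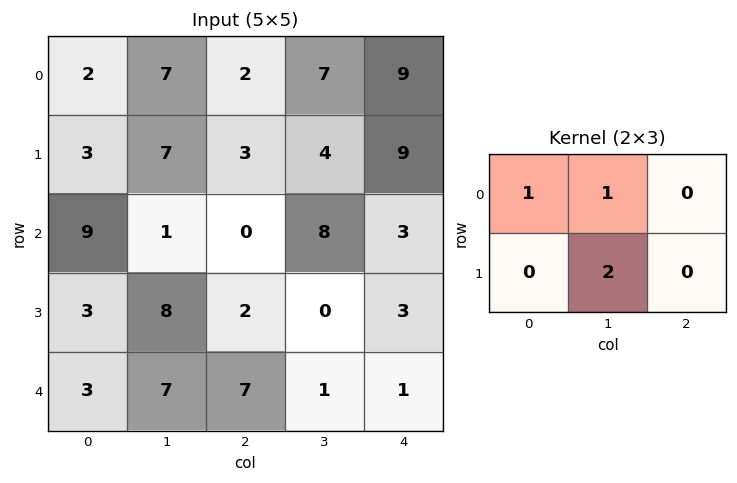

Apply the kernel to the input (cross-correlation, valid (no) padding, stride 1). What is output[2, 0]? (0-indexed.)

The receptive field on the input at this output position is [9 1 0 / 3 8 2]. Elementwise product with the kernel and sum: 9·1 + 1·1 + 8·2.

26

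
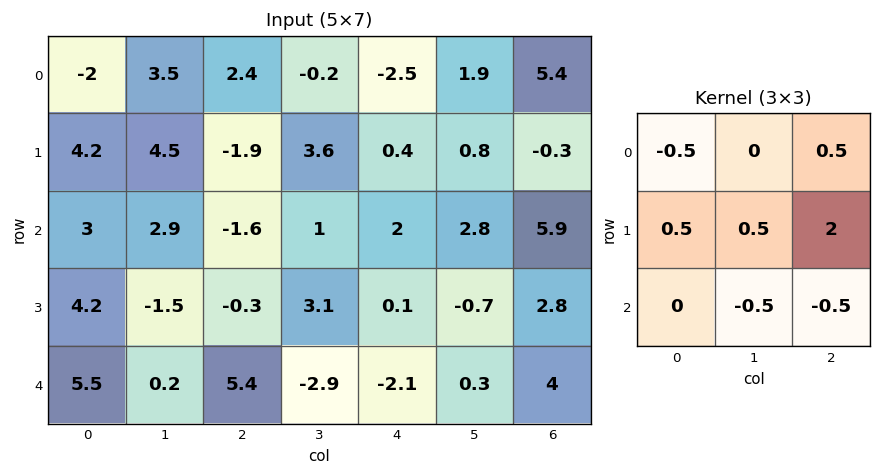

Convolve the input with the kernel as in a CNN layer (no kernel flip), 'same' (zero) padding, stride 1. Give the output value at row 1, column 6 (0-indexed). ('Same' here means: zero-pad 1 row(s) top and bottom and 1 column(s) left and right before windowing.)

The receptive field on the zero-padded input at this output position is [1.9 5.4 0 / 0.8 -0.3 0 / 2.8 5.9 0]. Elementwise product with the kernel and sum: 1.9·-0.5 + 0·0.5 + 0.8·0.5 + -0.3·0.5 + 0·2 + 5.9·-0.5 + 0·-0.5.

-3.65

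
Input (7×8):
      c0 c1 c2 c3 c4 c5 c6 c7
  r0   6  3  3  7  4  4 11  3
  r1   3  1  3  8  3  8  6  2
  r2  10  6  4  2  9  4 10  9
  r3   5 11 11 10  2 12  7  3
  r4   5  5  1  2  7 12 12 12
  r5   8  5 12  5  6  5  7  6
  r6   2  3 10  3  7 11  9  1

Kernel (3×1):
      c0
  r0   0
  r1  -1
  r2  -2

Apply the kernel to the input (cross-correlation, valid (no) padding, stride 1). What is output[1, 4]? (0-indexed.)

The receptive field on the input at this output position is [3 / 9 / 2]. Elementwise product with the kernel and sum: 9·-1 + 2·-2.

-13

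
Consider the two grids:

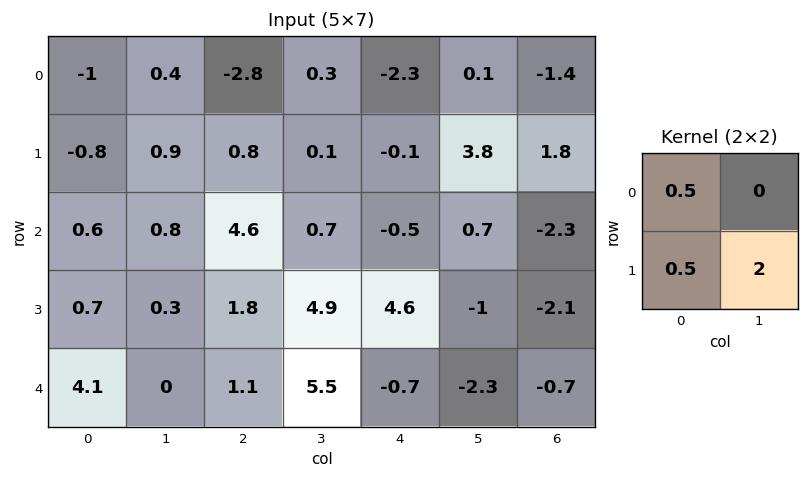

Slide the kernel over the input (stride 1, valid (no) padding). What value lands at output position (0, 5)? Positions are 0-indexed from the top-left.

The receptive field on the input at this output position is [0.1 -1.4 / 3.8 1.8]. Elementwise product with the kernel and sum: 0.1·0.5 + 3.8·0.5 + 1.8·2.

5.55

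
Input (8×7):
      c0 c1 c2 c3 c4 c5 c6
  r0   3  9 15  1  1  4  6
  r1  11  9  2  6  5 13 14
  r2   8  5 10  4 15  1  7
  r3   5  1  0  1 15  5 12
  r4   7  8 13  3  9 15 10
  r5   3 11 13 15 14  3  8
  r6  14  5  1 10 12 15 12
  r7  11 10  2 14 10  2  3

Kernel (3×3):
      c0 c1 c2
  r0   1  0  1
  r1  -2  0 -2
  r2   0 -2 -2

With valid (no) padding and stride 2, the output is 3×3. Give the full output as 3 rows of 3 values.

-38 -36 -47
-34 -29 -82
-24 -76 -79

Output[0,0]: The receptive field on the input at this output position is [3 9 15 / 11 9 2 / 8 5 10]. Elementwise product with the kernel and sum: 3·1 + 15·1 + 11·-2 + 2·-2 + 5·-2 + 10·-2.
Output[0,1]: The receptive field on the input at this output position is [15 1 1 / 2 6 5 / 10 4 15]. Elementwise product with the kernel and sum: 15·1 + 1·1 + 2·-2 + 5·-2 + 4·-2 + 15·-2.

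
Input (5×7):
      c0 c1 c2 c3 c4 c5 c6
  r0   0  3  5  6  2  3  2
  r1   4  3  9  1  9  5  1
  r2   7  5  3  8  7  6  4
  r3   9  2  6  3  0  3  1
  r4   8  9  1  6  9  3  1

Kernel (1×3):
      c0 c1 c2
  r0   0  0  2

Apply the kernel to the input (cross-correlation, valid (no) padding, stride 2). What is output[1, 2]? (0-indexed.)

The receptive field on the input at this output position is [7 6 4]. Elementwise product with the kernel and sum: 4·2.

8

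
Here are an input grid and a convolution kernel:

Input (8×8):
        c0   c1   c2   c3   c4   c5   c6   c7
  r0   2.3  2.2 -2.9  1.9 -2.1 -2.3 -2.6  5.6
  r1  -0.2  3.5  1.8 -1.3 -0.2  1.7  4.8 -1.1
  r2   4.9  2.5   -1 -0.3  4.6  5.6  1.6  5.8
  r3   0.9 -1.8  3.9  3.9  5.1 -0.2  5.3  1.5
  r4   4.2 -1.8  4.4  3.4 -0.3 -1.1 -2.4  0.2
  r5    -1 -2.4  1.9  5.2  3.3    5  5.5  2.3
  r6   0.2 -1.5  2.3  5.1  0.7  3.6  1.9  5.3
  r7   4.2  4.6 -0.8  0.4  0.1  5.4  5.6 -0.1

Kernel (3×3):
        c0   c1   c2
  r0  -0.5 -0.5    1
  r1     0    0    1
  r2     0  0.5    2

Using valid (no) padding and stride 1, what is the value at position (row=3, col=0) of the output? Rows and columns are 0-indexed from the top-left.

The receptive field on the input at this output position is [0.9 -1.8 3.9 / 4.2 -1.8 4.4 / -1 -2.4 1.9]. Elementwise product with the kernel and sum: 0.9·-0.5 + -1.8·-0.5 + 3.9·1 + 4.4·1 + -2.4·0.5 + 1.9·2.

11.35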